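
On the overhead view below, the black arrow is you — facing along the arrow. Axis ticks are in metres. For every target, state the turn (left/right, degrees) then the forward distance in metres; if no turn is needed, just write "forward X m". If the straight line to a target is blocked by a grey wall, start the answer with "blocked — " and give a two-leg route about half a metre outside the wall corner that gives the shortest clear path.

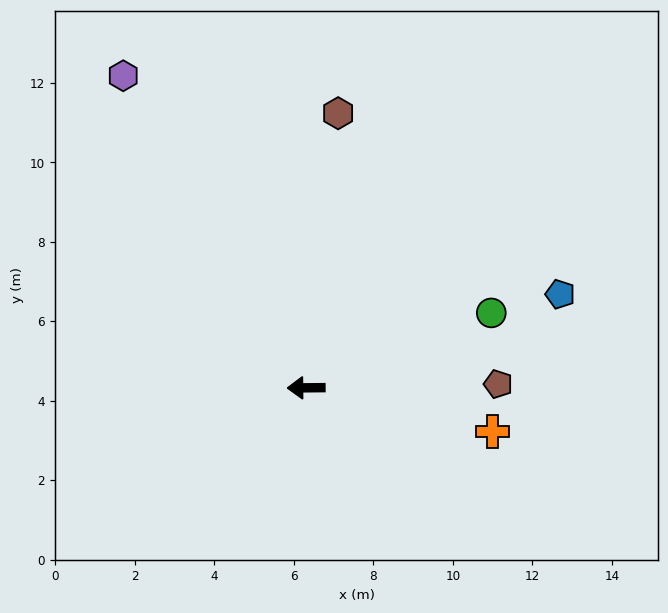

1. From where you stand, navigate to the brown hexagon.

turn right 97°, forward 7.0 m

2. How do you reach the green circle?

turn right 159°, forward 5.0 m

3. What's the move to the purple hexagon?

turn right 60°, forward 9.1 m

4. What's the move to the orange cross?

turn left 166°, forward 4.8 m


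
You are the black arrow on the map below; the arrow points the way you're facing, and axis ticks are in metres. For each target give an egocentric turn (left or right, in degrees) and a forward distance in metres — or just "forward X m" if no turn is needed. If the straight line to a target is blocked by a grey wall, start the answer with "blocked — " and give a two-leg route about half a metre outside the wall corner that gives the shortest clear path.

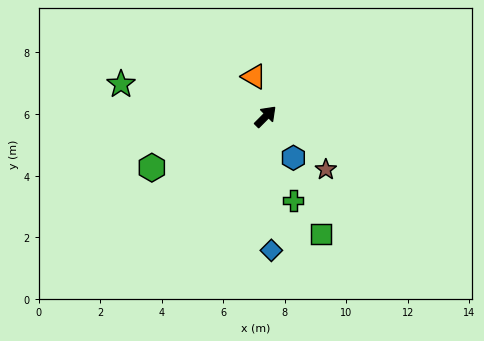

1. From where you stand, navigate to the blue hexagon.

turn right 101°, forward 1.6 m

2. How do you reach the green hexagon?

turn left 159°, forward 4.1 m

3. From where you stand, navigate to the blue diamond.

turn right 133°, forward 4.4 m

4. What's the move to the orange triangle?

turn left 61°, forward 1.4 m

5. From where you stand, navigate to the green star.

turn left 122°, forward 4.8 m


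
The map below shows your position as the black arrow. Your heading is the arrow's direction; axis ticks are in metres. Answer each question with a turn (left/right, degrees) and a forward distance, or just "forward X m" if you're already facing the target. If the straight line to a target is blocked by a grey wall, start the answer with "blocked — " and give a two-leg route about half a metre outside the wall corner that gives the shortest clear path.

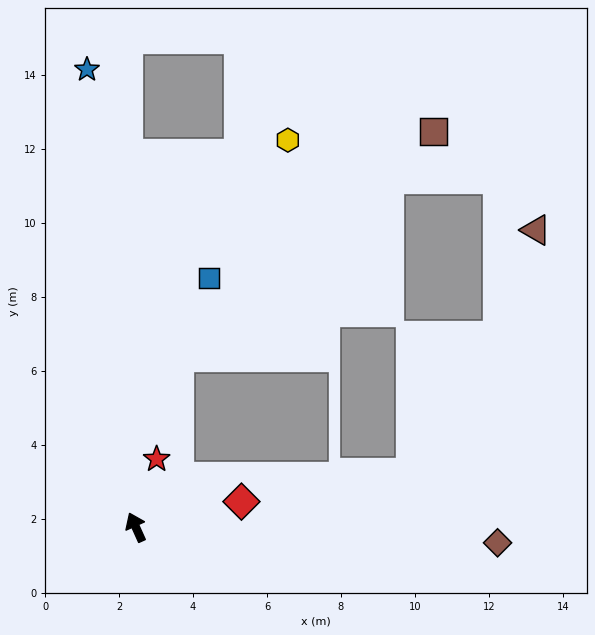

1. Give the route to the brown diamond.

turn right 117°, forward 9.8 m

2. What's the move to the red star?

turn right 41°, forward 1.9 m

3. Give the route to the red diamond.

turn right 101°, forward 2.9 m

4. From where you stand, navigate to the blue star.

turn right 18°, forward 12.4 m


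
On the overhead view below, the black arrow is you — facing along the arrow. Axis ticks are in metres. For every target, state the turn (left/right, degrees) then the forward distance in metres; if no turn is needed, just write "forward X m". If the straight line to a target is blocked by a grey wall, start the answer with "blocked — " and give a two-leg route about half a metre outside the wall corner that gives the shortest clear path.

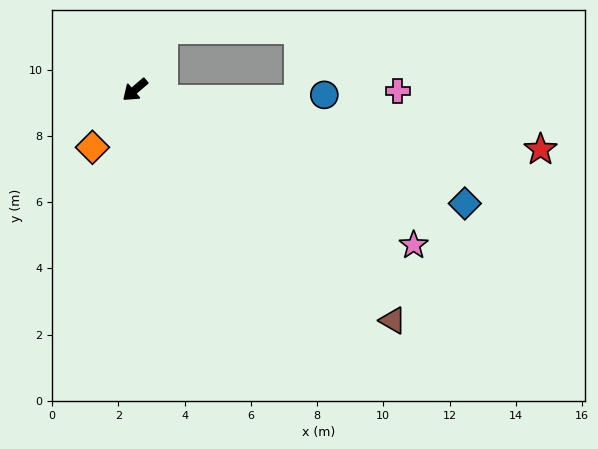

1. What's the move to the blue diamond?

turn left 120°, forward 10.5 m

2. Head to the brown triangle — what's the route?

turn left 98°, forward 10.4 m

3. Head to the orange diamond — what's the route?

turn left 13°, forward 2.2 m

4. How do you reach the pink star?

turn left 110°, forward 9.6 m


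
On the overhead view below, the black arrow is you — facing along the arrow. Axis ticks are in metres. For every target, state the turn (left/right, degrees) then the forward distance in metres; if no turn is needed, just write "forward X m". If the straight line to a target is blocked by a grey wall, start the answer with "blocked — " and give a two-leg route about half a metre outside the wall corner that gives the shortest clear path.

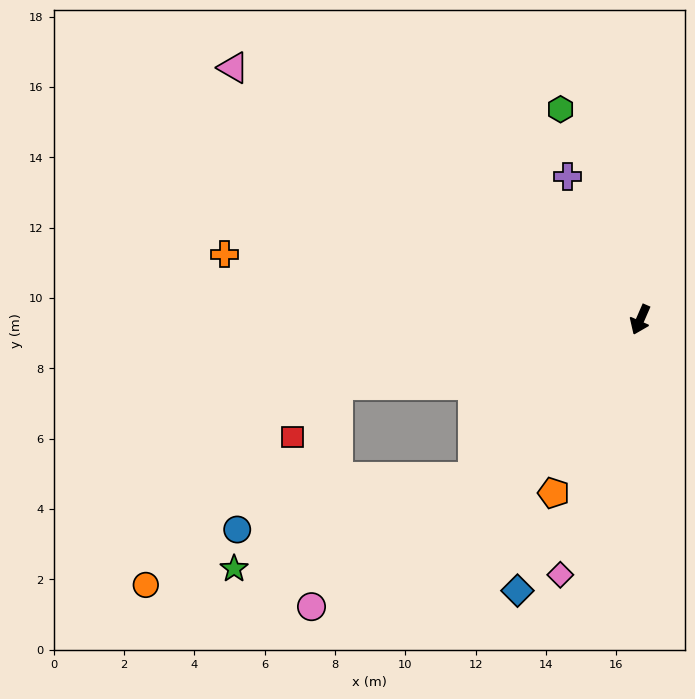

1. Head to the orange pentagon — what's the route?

turn right 3°, forward 5.5 m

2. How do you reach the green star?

blocked — turn right 23°, forward 6.5 m, then turn right 22°, forward 7.3 m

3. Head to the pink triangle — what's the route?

turn right 98°, forward 13.6 m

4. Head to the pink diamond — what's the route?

turn left 6°, forward 7.6 m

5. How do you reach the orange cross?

turn right 75°, forward 12.0 m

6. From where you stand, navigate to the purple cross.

turn right 129°, forward 4.6 m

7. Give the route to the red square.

blocked — turn right 54°, forward 8.8 m, then turn left 36°, forward 2.0 m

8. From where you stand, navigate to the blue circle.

blocked — turn right 23°, forward 6.5 m, then turn right 31°, forward 6.9 m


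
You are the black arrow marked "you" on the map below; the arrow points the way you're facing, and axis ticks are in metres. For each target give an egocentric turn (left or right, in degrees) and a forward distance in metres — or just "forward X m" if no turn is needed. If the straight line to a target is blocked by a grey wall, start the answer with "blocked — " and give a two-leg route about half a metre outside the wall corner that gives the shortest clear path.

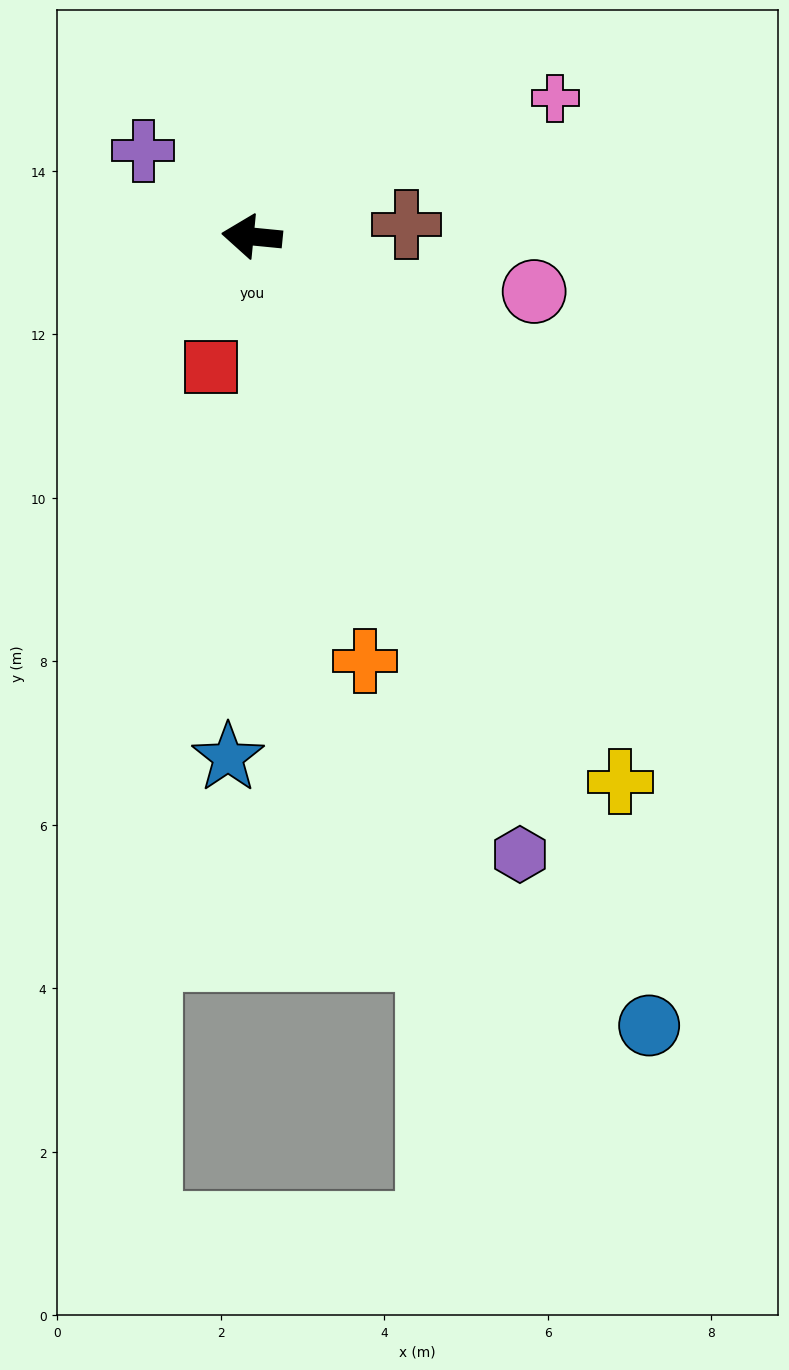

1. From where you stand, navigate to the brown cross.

turn right 170°, forward 1.9 m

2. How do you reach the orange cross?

turn left 111°, forward 5.4 m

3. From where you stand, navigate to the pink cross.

turn right 150°, forward 4.1 m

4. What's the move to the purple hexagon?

turn left 119°, forward 8.2 m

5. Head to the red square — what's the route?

turn left 78°, forward 1.7 m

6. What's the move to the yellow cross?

turn left 130°, forward 8.0 m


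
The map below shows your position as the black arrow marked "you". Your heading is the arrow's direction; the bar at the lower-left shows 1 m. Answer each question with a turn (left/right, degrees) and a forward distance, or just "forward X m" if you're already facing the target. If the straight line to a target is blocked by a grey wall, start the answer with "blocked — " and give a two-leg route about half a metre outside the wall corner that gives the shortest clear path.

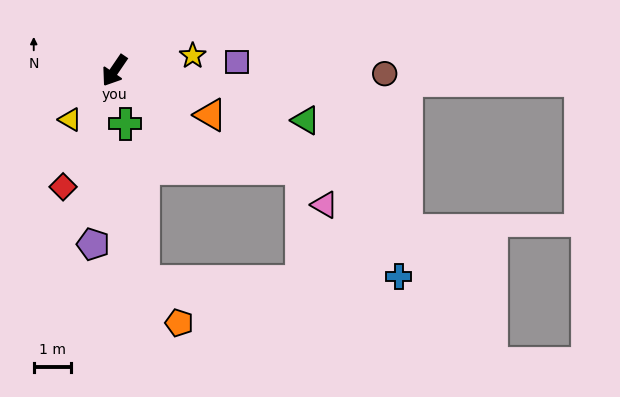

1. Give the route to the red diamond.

turn left 10°, forward 3.4 m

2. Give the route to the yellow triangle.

turn right 8°, forward 1.8 m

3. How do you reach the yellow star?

turn left 135°, forward 2.1 m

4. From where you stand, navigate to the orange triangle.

turn left 99°, forward 2.8 m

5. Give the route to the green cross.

turn left 46°, forward 1.4 m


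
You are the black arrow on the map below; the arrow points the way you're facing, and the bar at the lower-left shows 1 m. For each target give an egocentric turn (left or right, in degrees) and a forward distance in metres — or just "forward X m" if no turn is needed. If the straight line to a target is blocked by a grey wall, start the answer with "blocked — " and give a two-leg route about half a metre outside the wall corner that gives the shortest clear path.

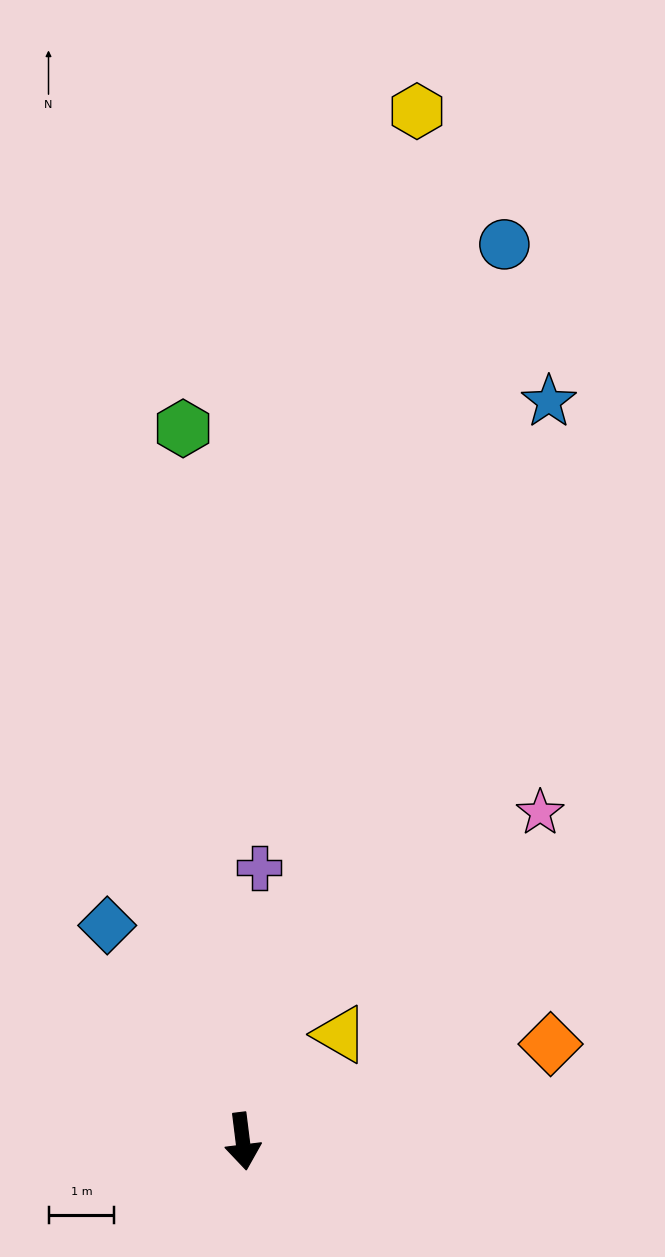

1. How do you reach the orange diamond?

turn left 100°, forward 4.9 m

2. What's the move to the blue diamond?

turn right 155°, forward 3.9 m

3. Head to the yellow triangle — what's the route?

turn left 131°, forward 2.2 m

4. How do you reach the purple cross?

turn left 169°, forward 4.2 m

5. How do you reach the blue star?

turn left 150°, forward 12.1 m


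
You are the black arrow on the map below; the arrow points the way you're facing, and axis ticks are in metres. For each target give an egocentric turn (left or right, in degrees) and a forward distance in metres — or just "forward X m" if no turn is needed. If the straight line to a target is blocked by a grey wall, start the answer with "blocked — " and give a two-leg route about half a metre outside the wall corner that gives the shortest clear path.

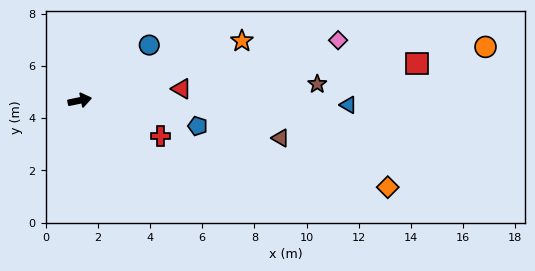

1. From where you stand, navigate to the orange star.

turn left 8°, forward 6.6 m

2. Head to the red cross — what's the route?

turn right 35°, forward 3.4 m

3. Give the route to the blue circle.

turn left 27°, forward 3.4 m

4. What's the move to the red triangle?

turn right 5°, forward 3.9 m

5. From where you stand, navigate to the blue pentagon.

turn right 24°, forward 4.6 m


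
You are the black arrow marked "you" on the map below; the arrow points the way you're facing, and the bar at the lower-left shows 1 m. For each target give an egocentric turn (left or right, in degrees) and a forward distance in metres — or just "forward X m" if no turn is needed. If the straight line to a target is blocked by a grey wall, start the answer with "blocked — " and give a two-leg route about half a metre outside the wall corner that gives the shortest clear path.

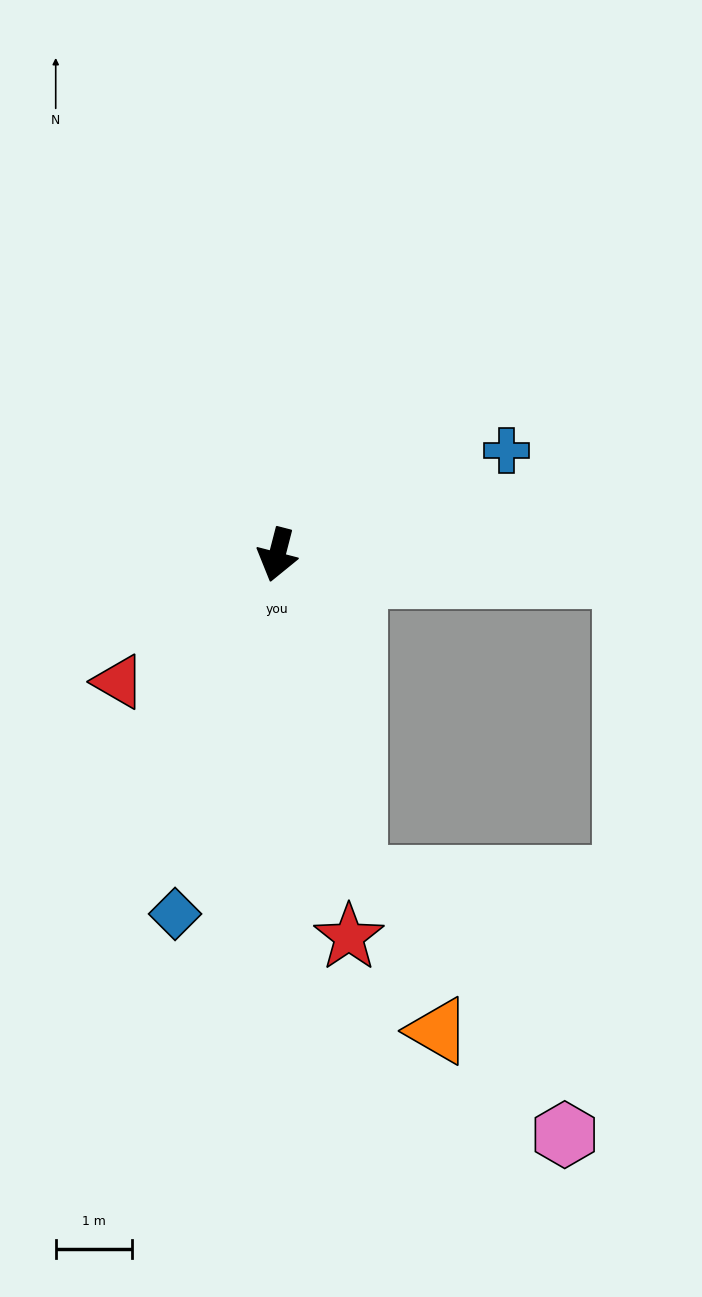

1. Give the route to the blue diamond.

forward 4.9 m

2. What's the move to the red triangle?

turn right 37°, forward 2.7 m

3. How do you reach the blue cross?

turn left 129°, forward 3.3 m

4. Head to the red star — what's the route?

turn left 25°, forward 5.1 m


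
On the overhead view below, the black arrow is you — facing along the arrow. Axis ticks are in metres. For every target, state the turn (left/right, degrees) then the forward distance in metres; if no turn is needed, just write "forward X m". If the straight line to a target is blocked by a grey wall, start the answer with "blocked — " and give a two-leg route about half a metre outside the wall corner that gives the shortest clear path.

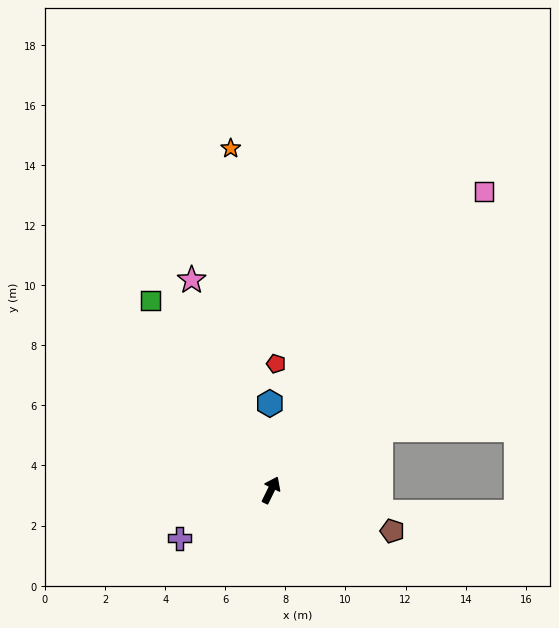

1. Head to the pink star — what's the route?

turn left 47°, forward 7.5 m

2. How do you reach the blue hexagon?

turn left 27°, forward 2.9 m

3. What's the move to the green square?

turn left 58°, forward 7.5 m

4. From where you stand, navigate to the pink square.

turn right 9°, forward 12.2 m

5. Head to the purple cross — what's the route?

turn left 144°, forward 3.4 m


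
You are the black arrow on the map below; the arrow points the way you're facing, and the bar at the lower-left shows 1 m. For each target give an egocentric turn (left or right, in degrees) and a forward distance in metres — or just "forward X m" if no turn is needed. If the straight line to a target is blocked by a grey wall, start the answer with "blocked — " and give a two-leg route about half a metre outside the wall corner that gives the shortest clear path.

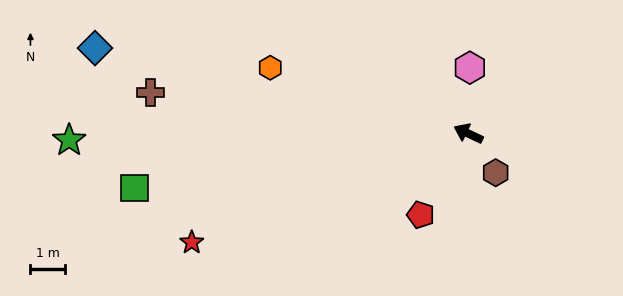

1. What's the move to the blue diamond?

turn left 12°, forward 11.2 m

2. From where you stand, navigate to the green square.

turn left 35°, forward 9.9 m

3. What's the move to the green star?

turn left 26°, forward 11.7 m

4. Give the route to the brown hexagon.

turn left 150°, forward 1.4 m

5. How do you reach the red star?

turn left 47°, forward 8.7 m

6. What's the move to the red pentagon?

turn left 85°, forward 2.7 m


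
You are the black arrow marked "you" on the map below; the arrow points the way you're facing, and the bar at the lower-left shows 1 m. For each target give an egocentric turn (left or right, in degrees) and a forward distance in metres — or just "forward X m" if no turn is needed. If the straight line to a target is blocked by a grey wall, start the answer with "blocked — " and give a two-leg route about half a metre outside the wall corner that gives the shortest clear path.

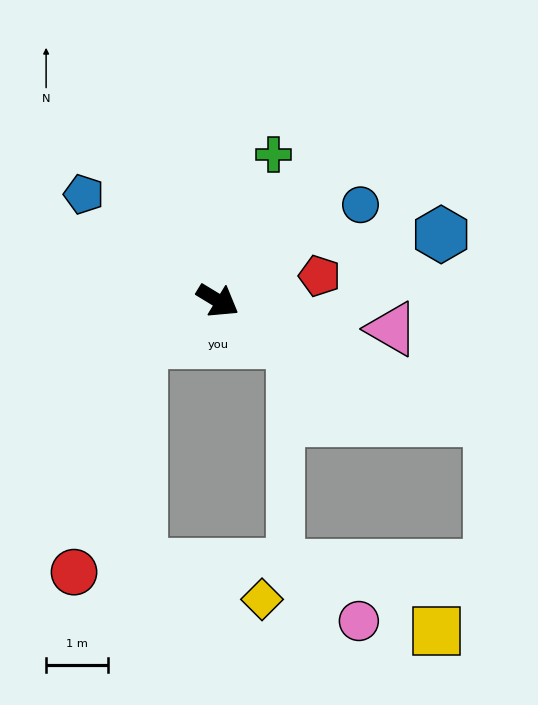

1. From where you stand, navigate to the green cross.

turn left 100°, forward 2.5 m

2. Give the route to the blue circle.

turn left 65°, forward 2.8 m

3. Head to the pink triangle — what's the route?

turn left 22°, forward 2.9 m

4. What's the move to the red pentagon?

turn left 45°, forward 1.7 m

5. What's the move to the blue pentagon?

turn left 173°, forward 2.8 m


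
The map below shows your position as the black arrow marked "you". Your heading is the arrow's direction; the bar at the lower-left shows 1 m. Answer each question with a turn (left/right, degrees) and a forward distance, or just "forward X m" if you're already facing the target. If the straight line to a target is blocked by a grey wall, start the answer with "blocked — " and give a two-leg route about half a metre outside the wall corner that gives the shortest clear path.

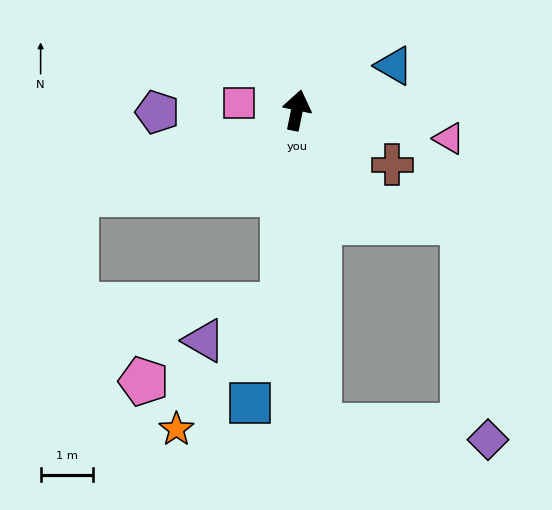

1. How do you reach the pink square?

turn left 94°, forward 1.1 m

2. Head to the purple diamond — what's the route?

blocked — turn right 164°, forward 6.0 m, then turn left 81°, forward 3.2 m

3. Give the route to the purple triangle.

blocked — turn right 173°, forward 3.7 m, then turn right 61°, forward 1.6 m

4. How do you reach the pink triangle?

turn right 89°, forward 3.0 m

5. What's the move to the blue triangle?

turn right 54°, forward 2.0 m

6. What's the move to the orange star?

blocked — turn right 173°, forward 3.7 m, then turn right 36°, forward 3.1 m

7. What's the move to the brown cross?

turn right 108°, forward 2.1 m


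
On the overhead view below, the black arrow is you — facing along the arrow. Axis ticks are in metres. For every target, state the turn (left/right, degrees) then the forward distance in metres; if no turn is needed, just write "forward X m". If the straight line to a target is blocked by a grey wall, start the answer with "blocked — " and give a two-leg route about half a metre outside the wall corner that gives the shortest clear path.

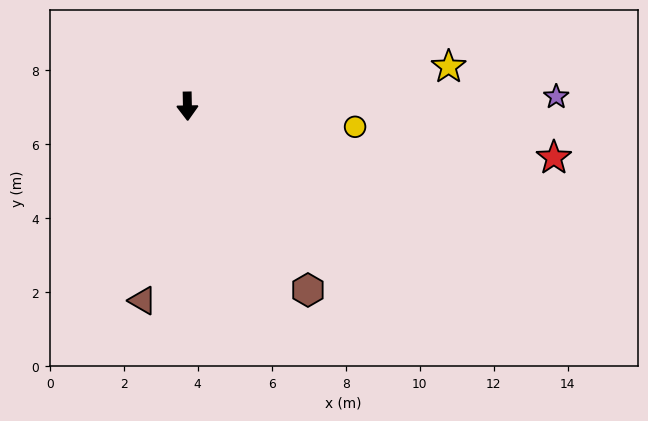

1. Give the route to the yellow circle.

turn left 82°, forward 4.6 m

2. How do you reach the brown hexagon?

turn left 32°, forward 5.9 m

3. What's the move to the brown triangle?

turn right 14°, forward 5.4 m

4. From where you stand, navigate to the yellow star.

turn left 98°, forward 7.1 m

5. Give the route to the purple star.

turn left 90°, forward 10.0 m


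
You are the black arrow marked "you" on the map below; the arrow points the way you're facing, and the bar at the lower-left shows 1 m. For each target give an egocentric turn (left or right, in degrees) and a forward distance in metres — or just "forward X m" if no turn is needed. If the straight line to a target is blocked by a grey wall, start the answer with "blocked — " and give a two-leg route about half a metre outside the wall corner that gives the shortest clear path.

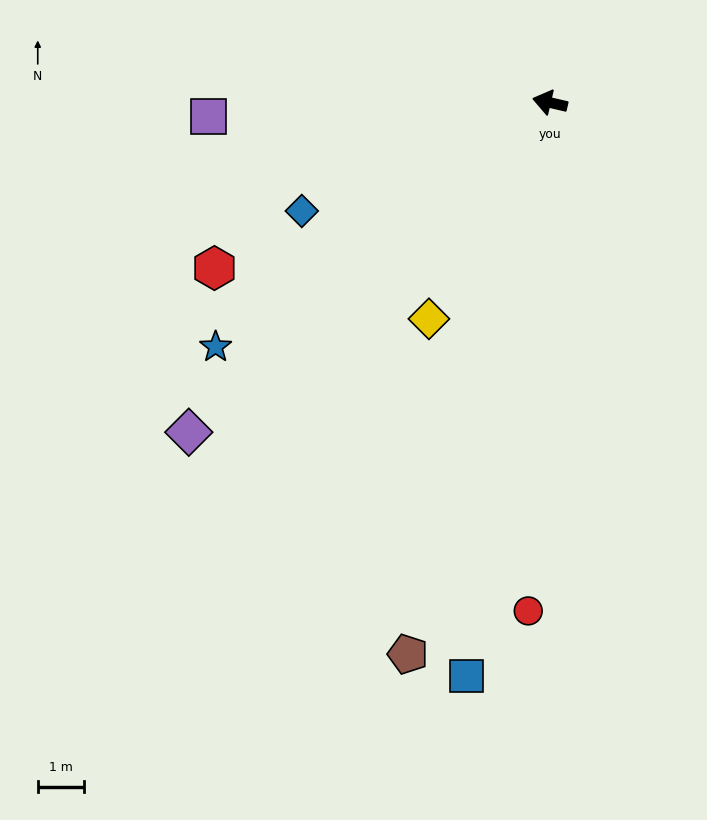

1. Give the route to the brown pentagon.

turn left 89°, forward 12.3 m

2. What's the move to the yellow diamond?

turn left 74°, forward 5.3 m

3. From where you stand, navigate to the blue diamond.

turn left 37°, forward 5.8 m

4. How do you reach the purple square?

turn left 15°, forward 7.4 m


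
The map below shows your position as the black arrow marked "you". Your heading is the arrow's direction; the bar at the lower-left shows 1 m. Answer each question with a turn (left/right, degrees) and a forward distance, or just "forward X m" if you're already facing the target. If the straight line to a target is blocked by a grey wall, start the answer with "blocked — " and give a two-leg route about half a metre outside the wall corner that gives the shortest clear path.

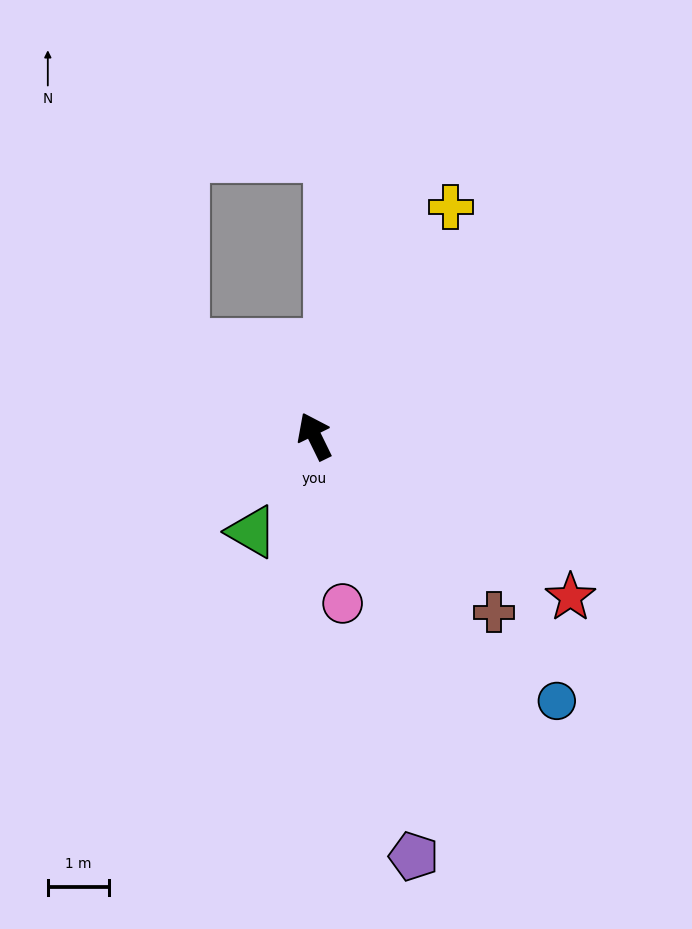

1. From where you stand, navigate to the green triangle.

turn left 121°, forward 1.9 m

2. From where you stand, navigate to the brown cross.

turn right 161°, forward 4.1 m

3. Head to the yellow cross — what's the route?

turn right 57°, forward 4.3 m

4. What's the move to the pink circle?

turn left 163°, forward 2.8 m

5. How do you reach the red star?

turn right 148°, forward 4.9 m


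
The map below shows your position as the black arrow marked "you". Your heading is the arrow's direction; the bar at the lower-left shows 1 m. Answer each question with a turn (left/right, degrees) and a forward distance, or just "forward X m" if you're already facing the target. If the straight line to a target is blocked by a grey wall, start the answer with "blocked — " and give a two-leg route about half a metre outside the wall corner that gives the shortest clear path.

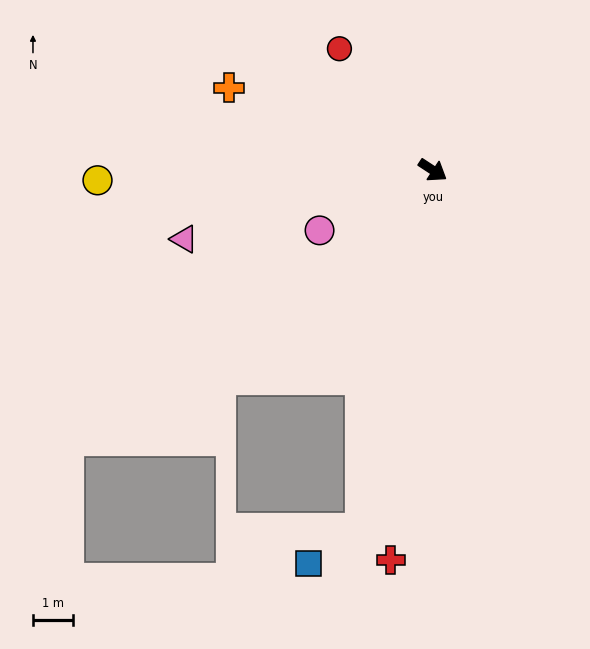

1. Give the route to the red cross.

turn right 63°, forward 9.9 m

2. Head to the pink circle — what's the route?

turn right 119°, forward 3.2 m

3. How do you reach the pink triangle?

turn right 131°, forward 6.5 m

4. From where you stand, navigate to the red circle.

turn left 161°, forward 3.9 m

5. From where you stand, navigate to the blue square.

blocked — turn right 68°, forward 9.3 m, then turn right 46°, forward 1.6 m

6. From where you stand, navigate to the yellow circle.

turn right 145°, forward 8.5 m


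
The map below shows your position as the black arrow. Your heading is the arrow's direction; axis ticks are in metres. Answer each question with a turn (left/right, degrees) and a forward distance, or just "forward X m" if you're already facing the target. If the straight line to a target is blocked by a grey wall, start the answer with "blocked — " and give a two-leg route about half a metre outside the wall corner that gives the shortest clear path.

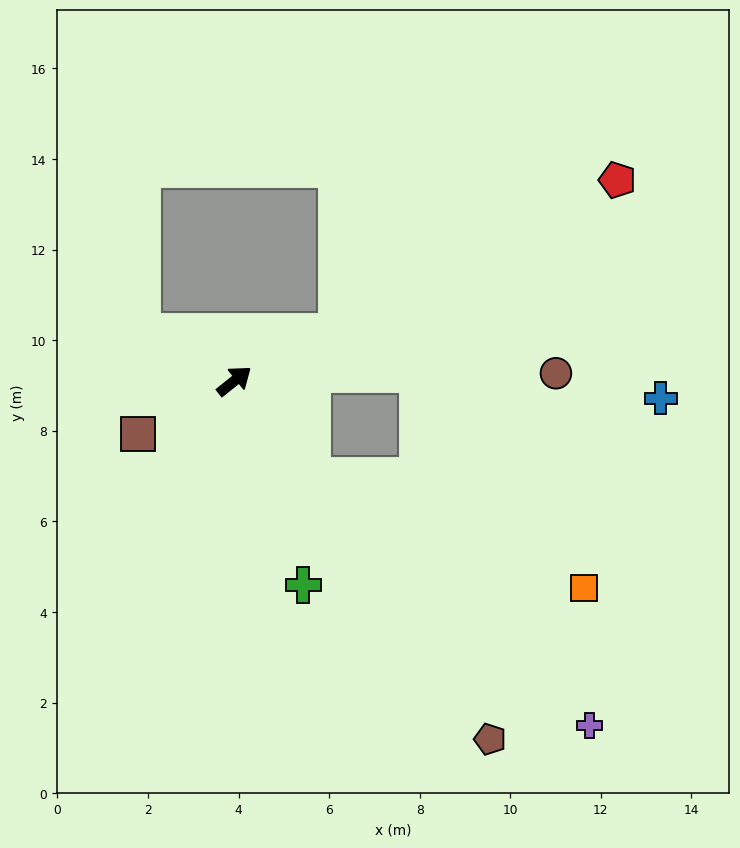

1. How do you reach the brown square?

turn left 170°, forward 2.4 m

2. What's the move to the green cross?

turn right 110°, forward 4.8 m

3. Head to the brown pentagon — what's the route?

turn right 93°, forward 9.7 m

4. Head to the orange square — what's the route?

blocked — turn right 89°, forward 2.7 m, then turn left 28°, forward 6.5 m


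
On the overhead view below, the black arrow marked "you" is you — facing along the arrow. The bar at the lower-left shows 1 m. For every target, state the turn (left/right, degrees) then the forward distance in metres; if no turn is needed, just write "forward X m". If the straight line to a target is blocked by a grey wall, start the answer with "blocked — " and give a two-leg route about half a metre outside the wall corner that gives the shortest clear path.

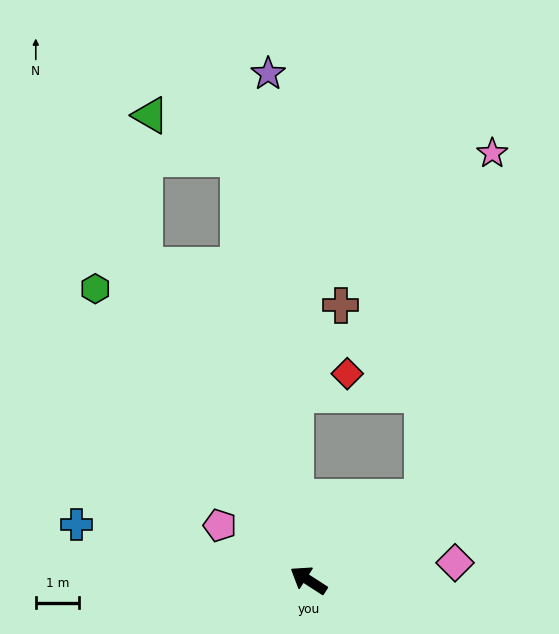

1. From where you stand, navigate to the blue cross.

turn left 19°, forward 5.5 m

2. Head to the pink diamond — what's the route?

turn right 140°, forward 3.4 m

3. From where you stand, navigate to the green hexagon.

turn right 21°, forward 8.3 m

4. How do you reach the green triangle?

blocked — turn right 48°, forward 9.8 m, then turn left 55°, forward 2.3 m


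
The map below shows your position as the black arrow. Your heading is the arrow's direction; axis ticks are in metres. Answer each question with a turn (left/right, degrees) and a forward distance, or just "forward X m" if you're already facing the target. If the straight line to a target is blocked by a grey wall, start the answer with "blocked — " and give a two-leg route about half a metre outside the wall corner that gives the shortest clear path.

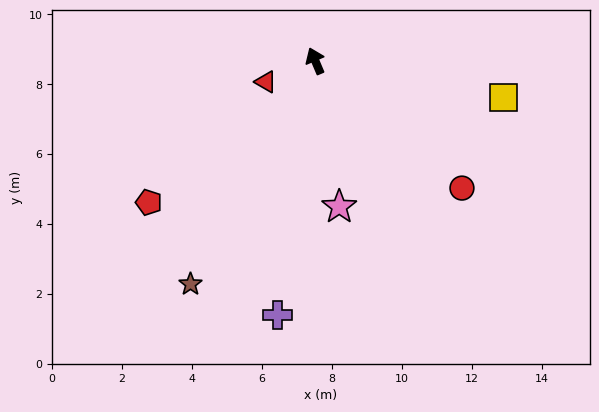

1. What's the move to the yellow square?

turn right 124°, forward 5.5 m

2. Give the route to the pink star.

turn left 166°, forward 4.2 m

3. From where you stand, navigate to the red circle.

turn right 154°, forward 5.6 m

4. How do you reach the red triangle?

turn left 90°, forward 1.5 m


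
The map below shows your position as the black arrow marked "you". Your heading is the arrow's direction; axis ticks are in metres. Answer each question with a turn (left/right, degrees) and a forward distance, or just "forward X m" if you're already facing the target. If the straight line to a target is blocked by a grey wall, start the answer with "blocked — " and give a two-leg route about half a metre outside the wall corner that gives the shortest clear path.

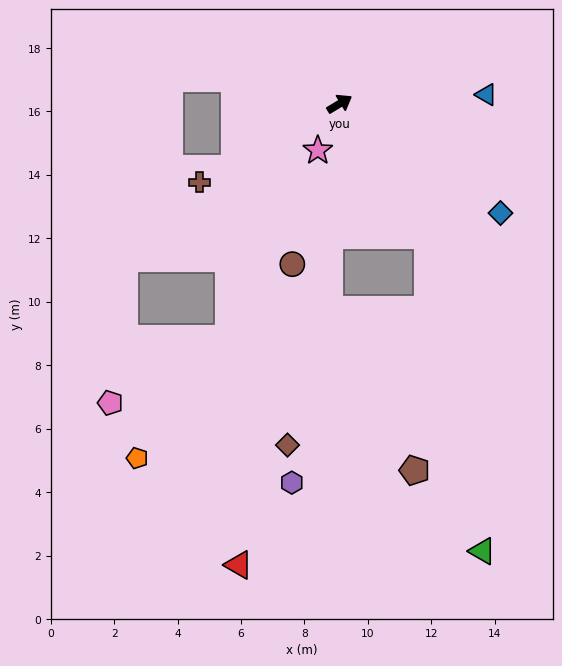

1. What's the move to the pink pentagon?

blocked — turn right 175°, forward 8.4 m, then turn left 48°, forward 4.6 m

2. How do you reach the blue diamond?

turn right 65°, forward 6.1 m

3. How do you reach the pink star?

turn right 146°, forward 1.6 m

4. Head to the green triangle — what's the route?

blocked — turn right 88°, forward 5.0 m, then turn right 23°, forward 10.1 m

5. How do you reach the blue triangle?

turn right 28°, forward 4.6 m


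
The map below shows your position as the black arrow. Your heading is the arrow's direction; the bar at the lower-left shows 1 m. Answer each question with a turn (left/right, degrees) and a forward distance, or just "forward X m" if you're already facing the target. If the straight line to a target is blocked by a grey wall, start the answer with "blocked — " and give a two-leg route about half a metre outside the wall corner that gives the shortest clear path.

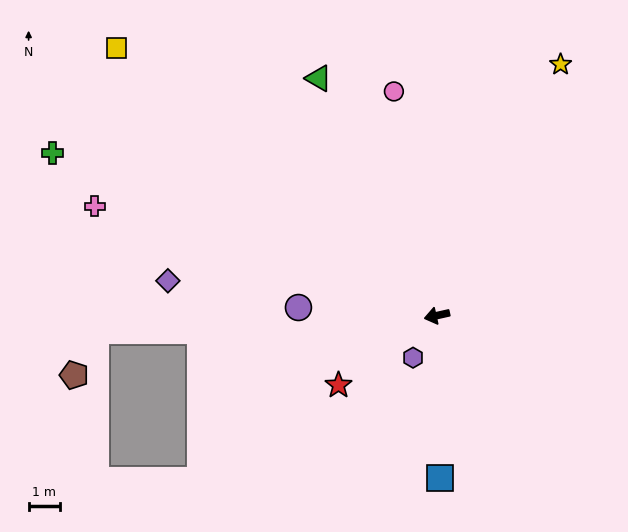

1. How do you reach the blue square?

turn left 78°, forward 5.3 m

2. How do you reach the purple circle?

turn right 16°, forward 4.5 m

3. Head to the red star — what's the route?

turn left 23°, forward 3.9 m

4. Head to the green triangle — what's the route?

turn right 76°, forward 8.6 m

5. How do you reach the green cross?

turn right 36°, forward 13.5 m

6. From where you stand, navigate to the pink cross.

turn right 30°, forward 11.6 m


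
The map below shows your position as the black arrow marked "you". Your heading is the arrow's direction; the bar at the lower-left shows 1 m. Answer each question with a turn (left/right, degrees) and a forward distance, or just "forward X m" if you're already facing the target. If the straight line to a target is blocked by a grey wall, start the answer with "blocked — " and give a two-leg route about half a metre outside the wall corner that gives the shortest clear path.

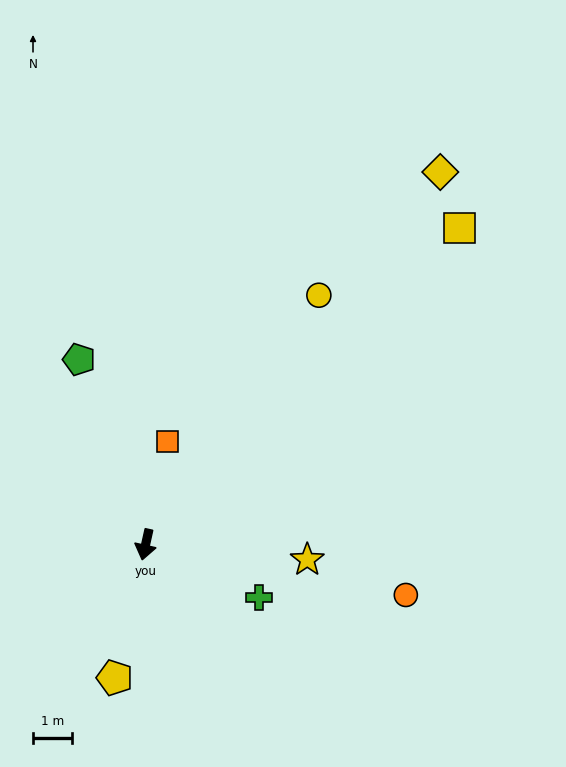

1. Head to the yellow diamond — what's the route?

turn left 154°, forward 12.2 m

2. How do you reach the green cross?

turn left 78°, forward 3.2 m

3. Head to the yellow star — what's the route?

turn left 97°, forward 4.2 m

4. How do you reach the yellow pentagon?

forward 3.5 m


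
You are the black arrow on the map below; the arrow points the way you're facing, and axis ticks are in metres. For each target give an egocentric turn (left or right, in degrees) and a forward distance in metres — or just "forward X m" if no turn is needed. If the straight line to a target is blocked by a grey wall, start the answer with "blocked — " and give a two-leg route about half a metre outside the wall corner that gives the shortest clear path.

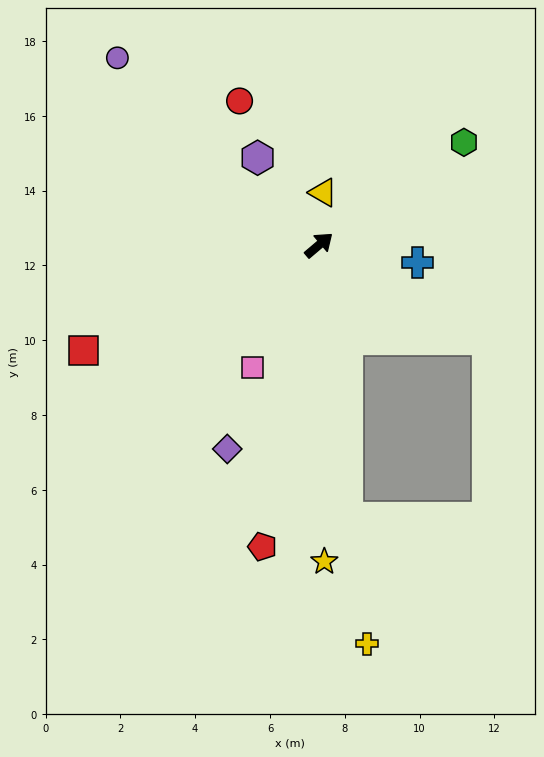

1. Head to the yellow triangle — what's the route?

turn left 45°, forward 1.4 m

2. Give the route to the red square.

turn left 164°, forward 6.9 m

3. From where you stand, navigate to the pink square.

turn right 159°, forward 3.7 m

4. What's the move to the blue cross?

turn right 50°, forward 2.7 m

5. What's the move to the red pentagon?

turn right 141°, forward 8.2 m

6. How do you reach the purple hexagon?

turn left 85°, forward 2.9 m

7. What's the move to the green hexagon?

turn right 5°, forward 4.8 m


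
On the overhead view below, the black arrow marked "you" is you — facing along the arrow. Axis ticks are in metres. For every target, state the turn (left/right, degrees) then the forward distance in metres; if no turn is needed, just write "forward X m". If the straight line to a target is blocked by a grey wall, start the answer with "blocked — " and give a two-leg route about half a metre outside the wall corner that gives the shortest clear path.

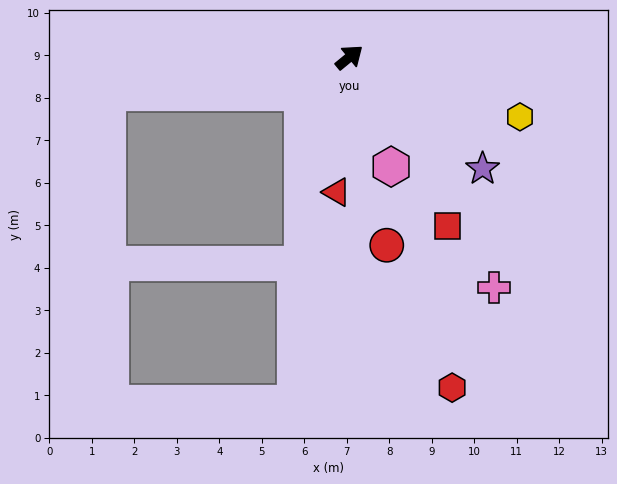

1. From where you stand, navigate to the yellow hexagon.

turn right 59°, forward 4.3 m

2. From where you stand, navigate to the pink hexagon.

turn right 109°, forward 2.8 m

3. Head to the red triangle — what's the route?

turn right 135°, forward 3.2 m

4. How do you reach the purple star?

turn right 79°, forward 4.1 m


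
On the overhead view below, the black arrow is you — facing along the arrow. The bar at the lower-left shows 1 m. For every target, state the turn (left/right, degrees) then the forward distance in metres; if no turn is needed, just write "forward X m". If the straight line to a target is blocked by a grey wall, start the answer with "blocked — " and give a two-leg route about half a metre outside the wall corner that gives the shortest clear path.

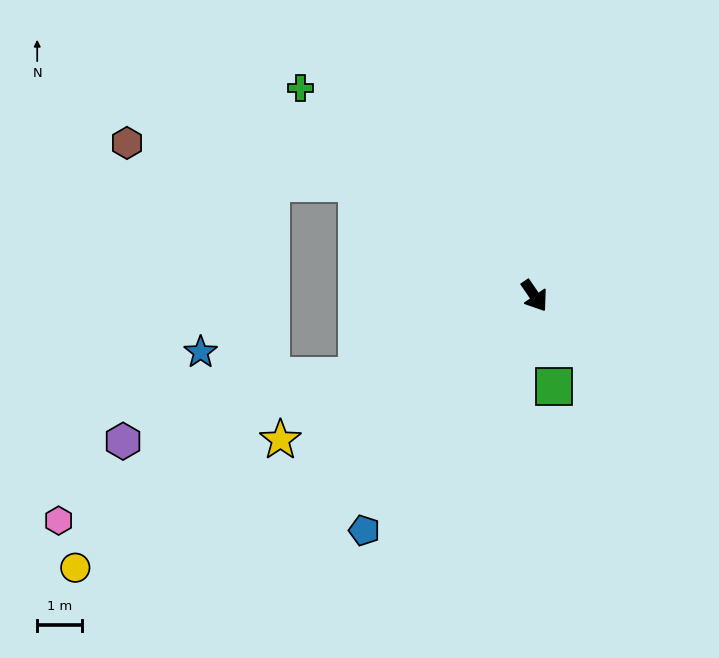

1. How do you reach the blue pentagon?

turn right 70°, forward 6.5 m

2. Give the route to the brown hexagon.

blocked — turn right 157°, forward 4.7 m, then turn left 23°, forward 5.2 m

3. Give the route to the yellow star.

turn right 95°, forward 6.5 m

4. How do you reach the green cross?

turn right 166°, forward 7.0 m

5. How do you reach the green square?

turn right 22°, forward 2.1 m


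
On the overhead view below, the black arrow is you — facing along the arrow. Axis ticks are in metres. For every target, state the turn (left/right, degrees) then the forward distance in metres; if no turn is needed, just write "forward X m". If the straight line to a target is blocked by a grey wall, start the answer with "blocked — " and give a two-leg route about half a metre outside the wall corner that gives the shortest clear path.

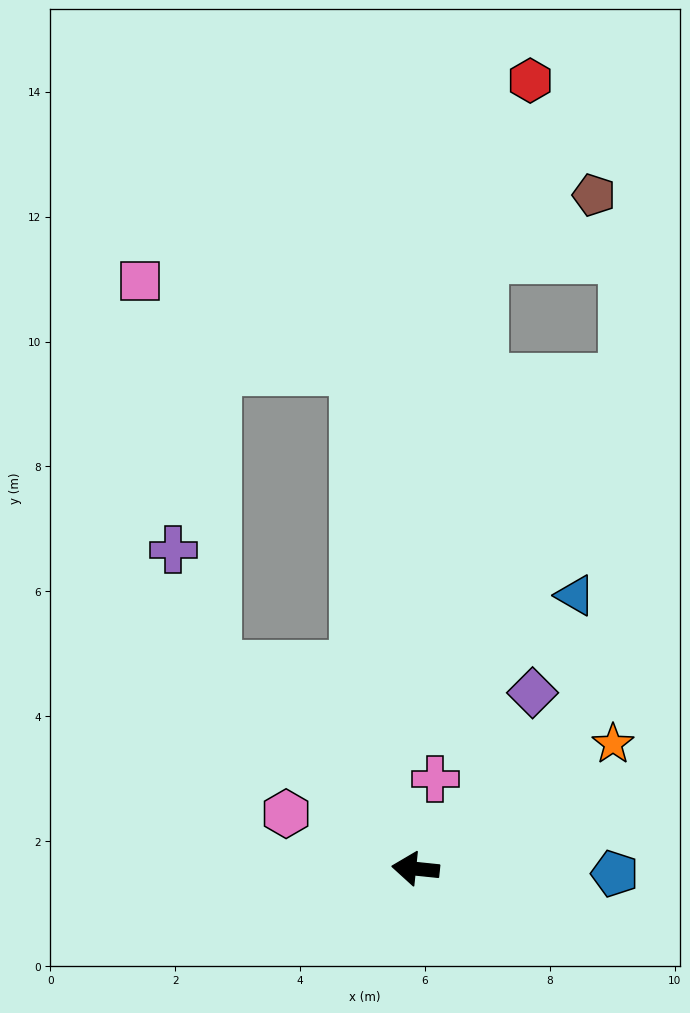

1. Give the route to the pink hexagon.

turn right 17°, forward 2.3 m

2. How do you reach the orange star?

turn right 142°, forward 3.7 m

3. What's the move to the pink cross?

turn right 96°, forward 1.5 m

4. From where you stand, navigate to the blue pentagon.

turn right 176°, forward 3.2 m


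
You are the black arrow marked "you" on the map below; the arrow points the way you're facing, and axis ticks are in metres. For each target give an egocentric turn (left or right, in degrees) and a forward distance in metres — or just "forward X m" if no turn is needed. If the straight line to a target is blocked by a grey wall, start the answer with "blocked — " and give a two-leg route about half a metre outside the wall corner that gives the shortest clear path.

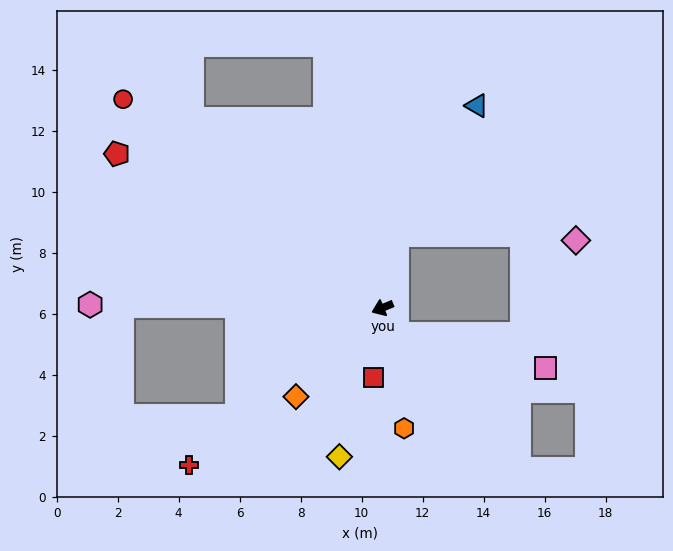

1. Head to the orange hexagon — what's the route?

turn left 78°, forward 4.0 m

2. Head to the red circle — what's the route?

turn right 61°, forward 10.9 m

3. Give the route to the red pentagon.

turn right 53°, forward 10.1 m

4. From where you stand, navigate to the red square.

turn left 60°, forward 2.3 m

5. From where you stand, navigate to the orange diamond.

turn left 23°, forward 4.1 m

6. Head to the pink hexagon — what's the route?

turn right 23°, forward 9.6 m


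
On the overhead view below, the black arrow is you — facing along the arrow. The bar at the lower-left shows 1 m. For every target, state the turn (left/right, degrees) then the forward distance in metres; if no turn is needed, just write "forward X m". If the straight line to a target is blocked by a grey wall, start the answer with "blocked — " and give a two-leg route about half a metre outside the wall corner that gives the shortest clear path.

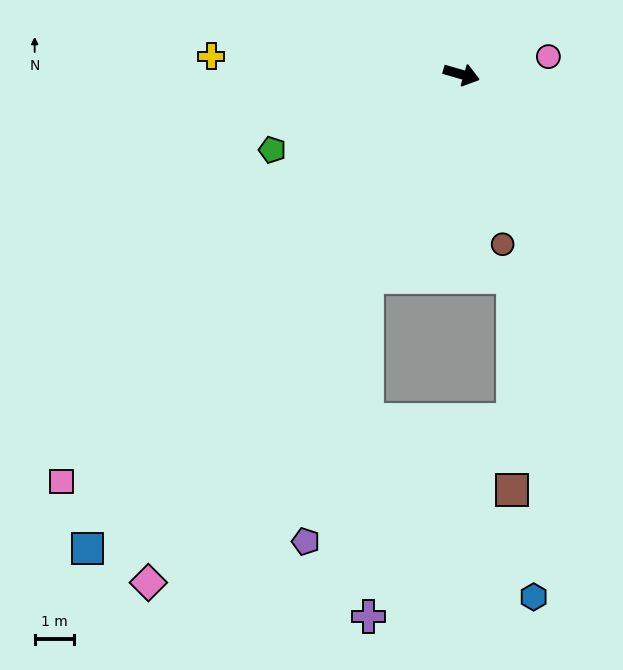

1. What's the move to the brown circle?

turn right 60°, forward 4.4 m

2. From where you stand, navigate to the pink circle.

turn left 28°, forward 2.3 m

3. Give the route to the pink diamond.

turn right 105°, forward 15.2 m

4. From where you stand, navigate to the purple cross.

blocked — turn right 99°, forward 5.7 m, then turn left 25°, forward 8.6 m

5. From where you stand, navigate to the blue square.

turn right 112°, forward 15.3 m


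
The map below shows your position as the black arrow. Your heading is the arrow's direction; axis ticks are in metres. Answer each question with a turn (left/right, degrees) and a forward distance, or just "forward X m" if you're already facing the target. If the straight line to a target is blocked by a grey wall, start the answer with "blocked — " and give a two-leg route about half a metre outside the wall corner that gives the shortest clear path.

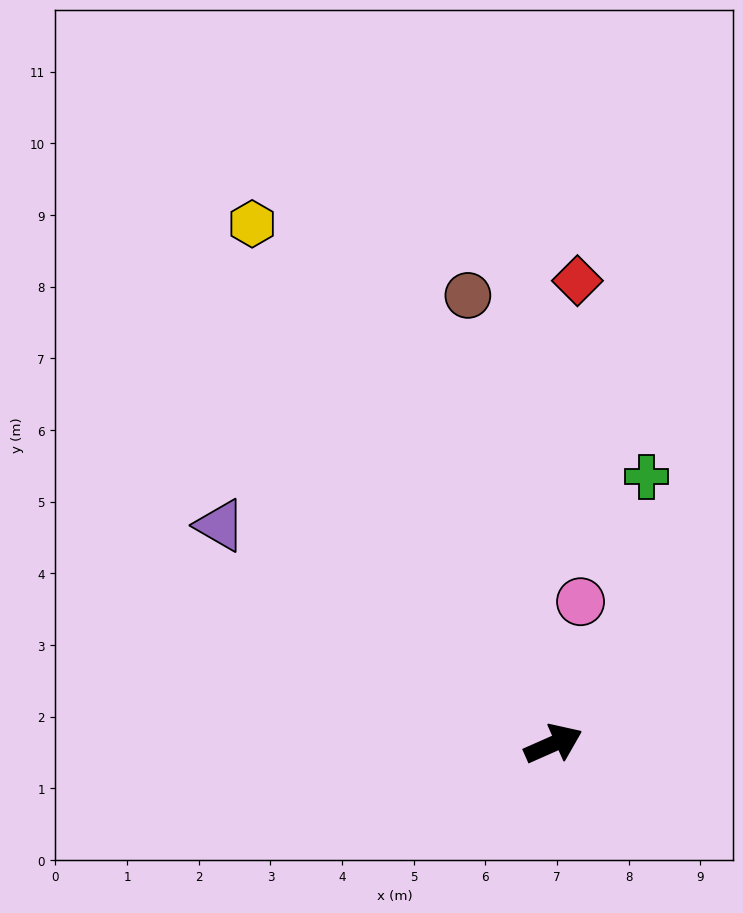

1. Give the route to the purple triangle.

turn left 123°, forward 5.6 m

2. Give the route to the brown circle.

turn left 77°, forward 6.4 m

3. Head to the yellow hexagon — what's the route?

turn left 96°, forward 8.4 m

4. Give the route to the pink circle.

turn left 55°, forward 2.0 m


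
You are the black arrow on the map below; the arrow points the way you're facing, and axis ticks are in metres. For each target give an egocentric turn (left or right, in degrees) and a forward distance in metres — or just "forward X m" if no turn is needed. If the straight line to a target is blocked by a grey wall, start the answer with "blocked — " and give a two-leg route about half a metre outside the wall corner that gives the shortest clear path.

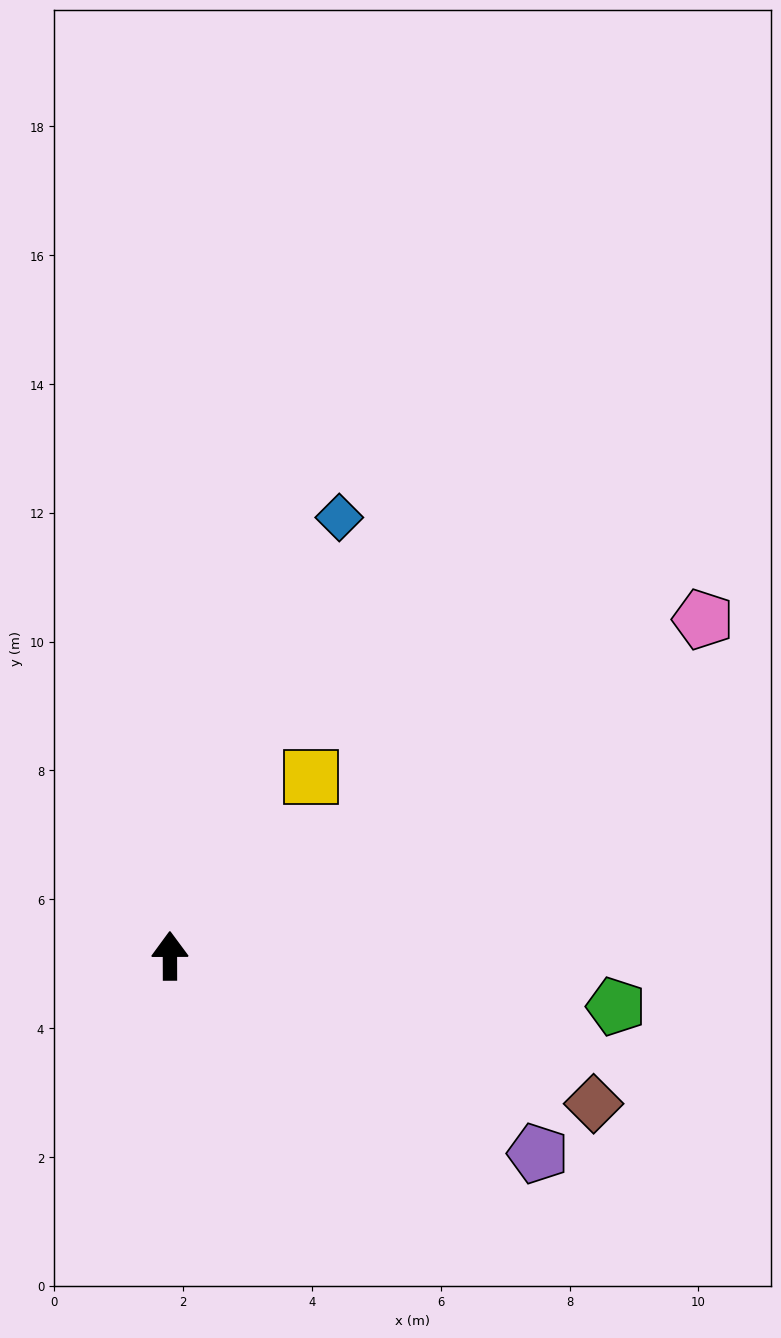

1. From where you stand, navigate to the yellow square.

turn right 38°, forward 3.5 m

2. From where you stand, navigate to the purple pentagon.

turn right 118°, forward 6.5 m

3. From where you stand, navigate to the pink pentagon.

turn right 58°, forward 9.8 m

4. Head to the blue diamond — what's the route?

turn right 21°, forward 7.3 m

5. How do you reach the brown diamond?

turn right 109°, forward 7.0 m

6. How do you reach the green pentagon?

turn right 97°, forward 7.0 m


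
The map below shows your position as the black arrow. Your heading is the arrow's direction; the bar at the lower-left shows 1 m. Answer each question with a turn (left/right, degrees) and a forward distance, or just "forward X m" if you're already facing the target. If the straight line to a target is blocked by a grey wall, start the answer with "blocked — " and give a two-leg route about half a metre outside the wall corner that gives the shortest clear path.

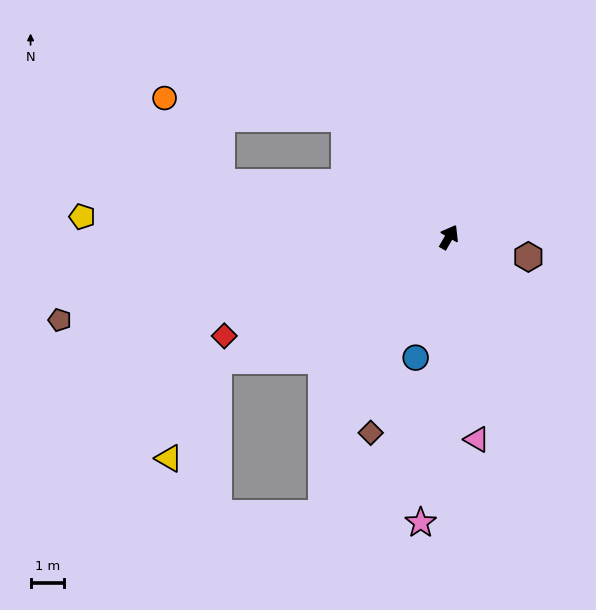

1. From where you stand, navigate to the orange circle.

blocked — turn left 107°, forward 7.0 m, then turn right 43°, forward 3.0 m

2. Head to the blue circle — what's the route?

turn right 165°, forward 3.7 m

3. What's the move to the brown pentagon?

turn left 132°, forward 11.9 m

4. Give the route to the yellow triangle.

blocked — turn left 148°, forward 7.8 m, then turn left 35°, forward 3.3 m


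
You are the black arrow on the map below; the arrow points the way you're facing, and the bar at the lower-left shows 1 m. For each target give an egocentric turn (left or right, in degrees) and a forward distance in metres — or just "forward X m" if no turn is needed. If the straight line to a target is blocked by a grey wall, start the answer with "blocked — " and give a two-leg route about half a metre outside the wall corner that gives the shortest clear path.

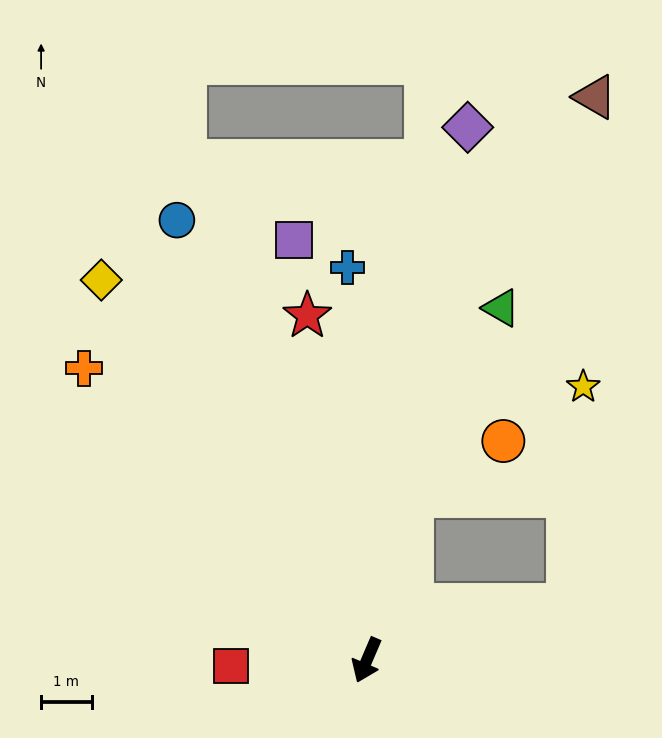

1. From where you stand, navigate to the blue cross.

turn right 154°, forward 7.8 m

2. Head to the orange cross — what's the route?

turn right 113°, forward 8.1 m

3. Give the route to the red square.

turn right 64°, forward 2.7 m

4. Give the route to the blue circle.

turn right 133°, forward 9.5 m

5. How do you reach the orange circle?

blocked — turn right 172°, forward 3.4 m, then turn right 44°, forward 2.1 m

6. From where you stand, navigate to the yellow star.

blocked — turn left 129°, forward 4.1 m, then turn left 70°, forward 4.3 m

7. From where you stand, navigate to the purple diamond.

turn right 168°, forward 10.7 m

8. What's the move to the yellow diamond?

turn right 122°, forward 9.2 m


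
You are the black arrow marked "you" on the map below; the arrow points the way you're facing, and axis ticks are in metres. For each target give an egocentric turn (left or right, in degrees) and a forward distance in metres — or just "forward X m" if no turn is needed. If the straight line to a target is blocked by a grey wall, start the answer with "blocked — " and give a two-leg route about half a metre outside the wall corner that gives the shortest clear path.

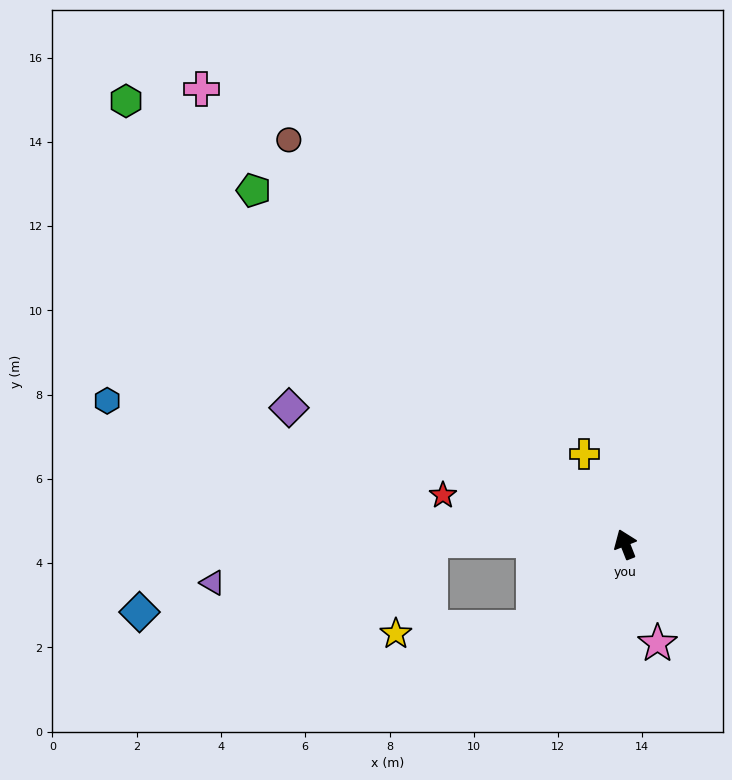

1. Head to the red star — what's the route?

turn left 53°, forward 4.5 m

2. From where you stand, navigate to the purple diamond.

turn left 46°, forward 8.6 m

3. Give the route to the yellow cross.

turn left 3°, forward 2.4 m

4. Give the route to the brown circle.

turn left 18°, forward 12.5 m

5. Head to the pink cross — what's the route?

turn left 21°, forward 14.8 m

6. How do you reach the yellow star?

blocked — turn left 111°, forward 2.9 m, then turn right 40°, forward 3.3 m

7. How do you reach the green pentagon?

turn left 25°, forward 12.2 m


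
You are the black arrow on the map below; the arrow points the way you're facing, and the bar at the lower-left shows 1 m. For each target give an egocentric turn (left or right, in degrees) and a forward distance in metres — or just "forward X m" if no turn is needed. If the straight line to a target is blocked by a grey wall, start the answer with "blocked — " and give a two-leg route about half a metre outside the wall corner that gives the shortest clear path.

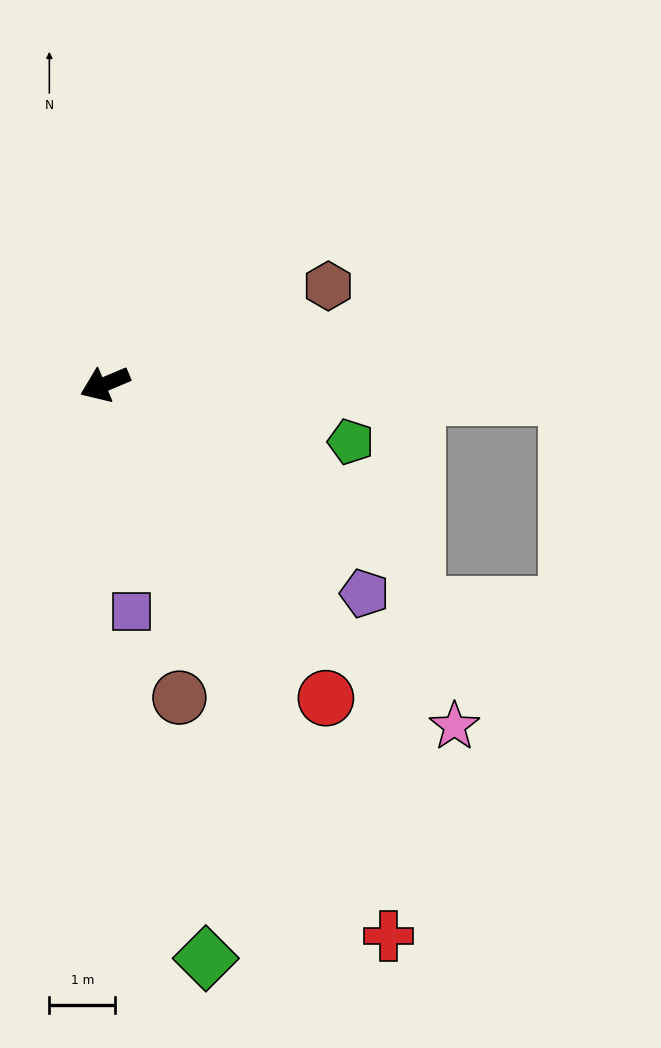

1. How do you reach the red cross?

turn left 94°, forward 9.4 m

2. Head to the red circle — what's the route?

turn left 102°, forward 5.8 m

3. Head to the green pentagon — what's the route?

turn left 144°, forward 3.8 m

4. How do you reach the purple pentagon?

turn left 118°, forward 5.0 m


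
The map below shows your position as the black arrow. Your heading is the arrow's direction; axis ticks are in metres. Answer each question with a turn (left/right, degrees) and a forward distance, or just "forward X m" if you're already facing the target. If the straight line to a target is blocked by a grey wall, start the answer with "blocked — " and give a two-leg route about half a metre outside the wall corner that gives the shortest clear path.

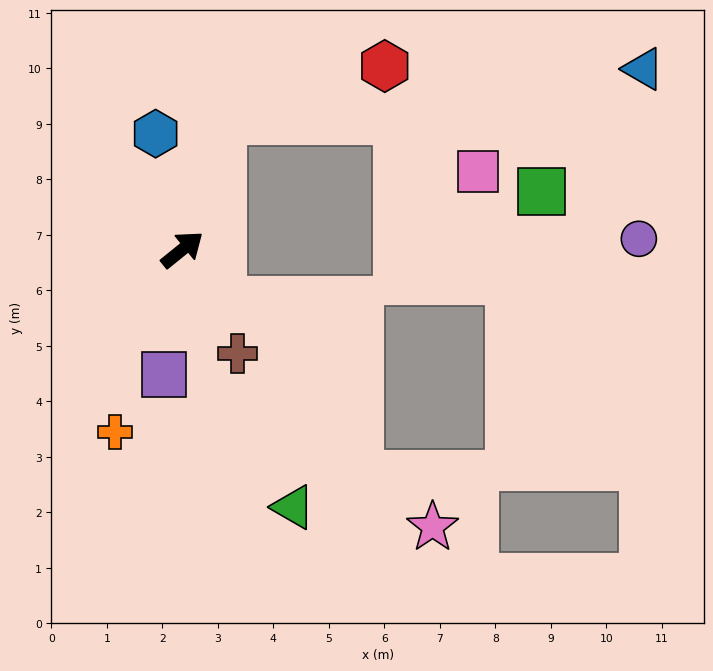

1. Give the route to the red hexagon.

blocked — turn left 33°, forward 2.4 m, then turn right 53°, forward 3.1 m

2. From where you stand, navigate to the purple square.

turn right 137°, forward 2.3 m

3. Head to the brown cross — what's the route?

turn right 101°, forward 2.1 m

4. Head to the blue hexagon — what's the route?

turn left 64°, forward 2.1 m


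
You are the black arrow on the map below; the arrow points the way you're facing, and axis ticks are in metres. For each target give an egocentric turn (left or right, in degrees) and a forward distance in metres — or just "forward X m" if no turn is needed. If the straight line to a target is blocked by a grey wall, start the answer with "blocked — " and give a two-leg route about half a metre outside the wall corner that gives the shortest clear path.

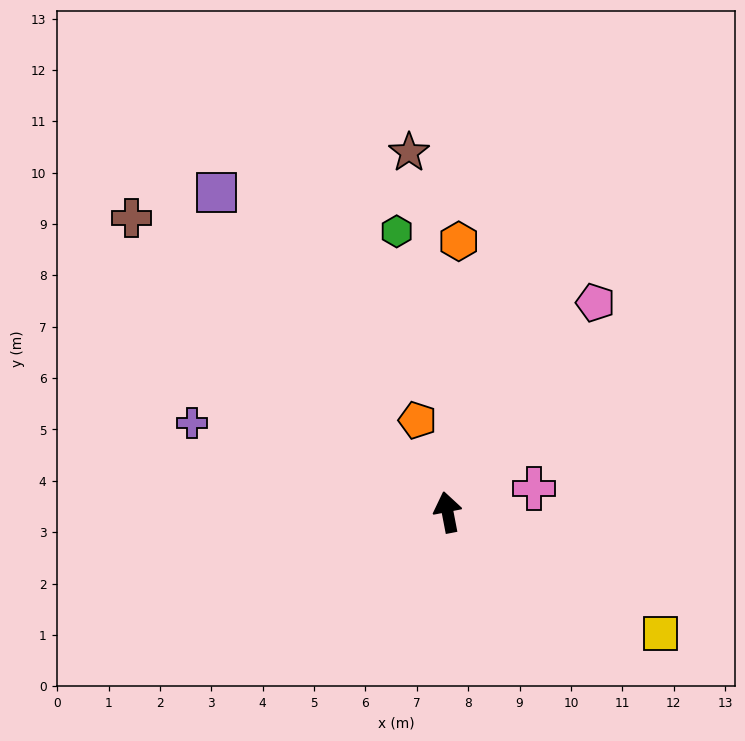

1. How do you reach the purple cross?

turn left 60°, forward 5.3 m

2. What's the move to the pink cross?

turn right 86°, forward 1.7 m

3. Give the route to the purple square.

turn left 25°, forward 7.7 m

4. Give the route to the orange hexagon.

turn right 13°, forward 5.3 m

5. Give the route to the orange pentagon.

turn left 7°, forward 1.9 m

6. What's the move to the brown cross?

turn left 36°, forward 8.4 m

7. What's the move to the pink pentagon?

turn right 46°, forward 5.0 m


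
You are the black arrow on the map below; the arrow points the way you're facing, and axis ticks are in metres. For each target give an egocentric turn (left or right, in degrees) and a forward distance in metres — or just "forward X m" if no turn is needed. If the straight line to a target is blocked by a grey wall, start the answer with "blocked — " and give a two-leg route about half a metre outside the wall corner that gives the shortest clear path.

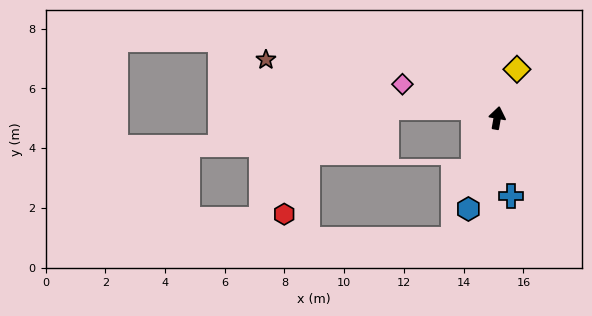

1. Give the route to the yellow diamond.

turn right 12°, forward 1.8 m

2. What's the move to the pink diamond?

turn left 80°, forward 3.4 m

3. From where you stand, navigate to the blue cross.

turn right 160°, forward 2.7 m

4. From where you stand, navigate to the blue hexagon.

turn left 172°, forward 3.2 m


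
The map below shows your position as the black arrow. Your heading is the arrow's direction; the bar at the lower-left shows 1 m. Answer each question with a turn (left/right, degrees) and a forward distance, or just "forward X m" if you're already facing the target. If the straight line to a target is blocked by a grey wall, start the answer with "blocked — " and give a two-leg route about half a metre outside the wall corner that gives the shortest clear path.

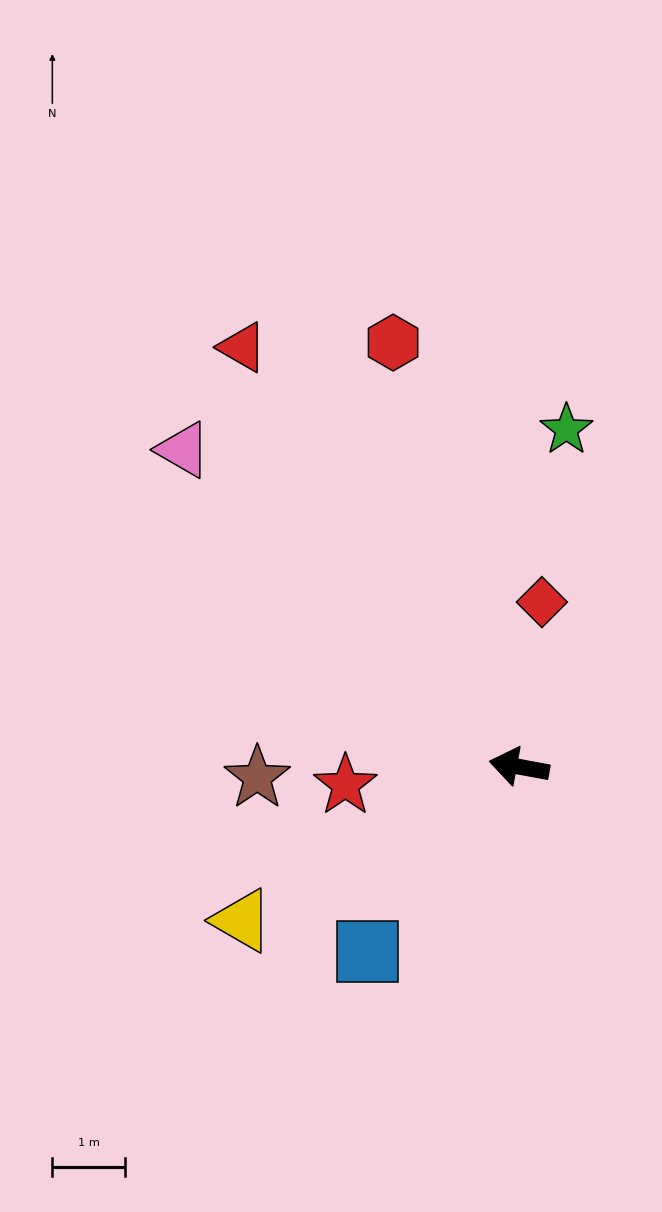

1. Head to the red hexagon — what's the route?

turn right 63°, forward 6.1 m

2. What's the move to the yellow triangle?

turn left 39°, forward 4.4 m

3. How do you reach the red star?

turn left 16°, forward 2.4 m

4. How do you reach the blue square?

turn left 61°, forward 3.3 m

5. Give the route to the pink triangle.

turn right 33°, forward 6.4 m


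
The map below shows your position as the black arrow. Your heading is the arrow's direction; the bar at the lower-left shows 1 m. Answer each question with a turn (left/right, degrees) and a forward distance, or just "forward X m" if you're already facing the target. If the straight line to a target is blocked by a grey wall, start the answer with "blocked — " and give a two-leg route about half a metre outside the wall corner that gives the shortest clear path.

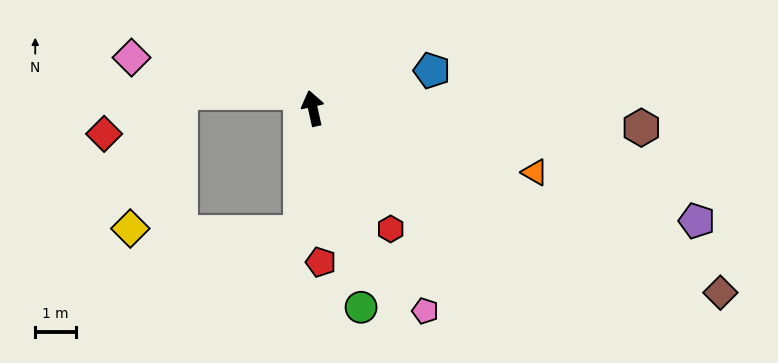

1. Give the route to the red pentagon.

turn left 170°, forward 3.8 m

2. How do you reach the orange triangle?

turn right 119°, forward 5.7 m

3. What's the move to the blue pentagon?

turn right 85°, forward 3.1 m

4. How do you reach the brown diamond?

turn right 127°, forward 11.1 m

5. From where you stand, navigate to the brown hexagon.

turn right 106°, forward 8.2 m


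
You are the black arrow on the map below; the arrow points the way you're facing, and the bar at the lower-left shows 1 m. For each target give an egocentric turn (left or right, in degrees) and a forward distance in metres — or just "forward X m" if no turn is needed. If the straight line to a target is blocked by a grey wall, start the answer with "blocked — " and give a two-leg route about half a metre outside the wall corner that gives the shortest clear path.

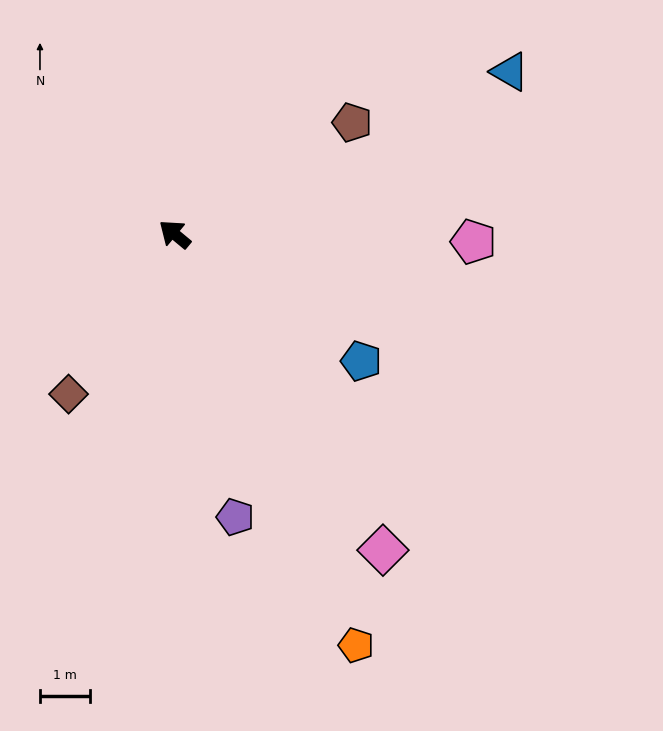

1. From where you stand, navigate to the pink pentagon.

turn right 142°, forward 6.0 m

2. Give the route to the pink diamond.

turn left 163°, forward 7.6 m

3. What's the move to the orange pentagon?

turn left 153°, forward 9.0 m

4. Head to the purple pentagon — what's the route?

turn left 142°, forward 5.8 m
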